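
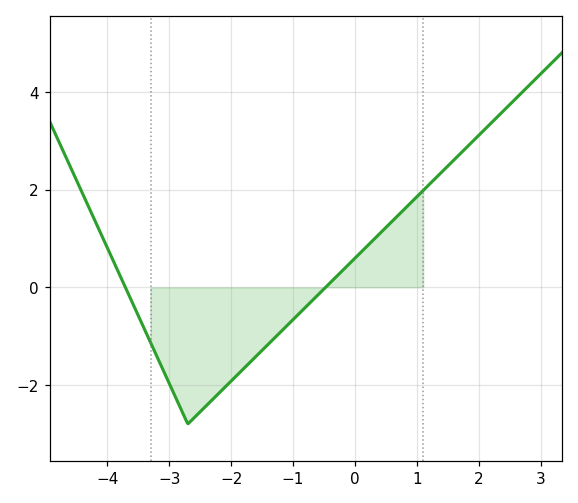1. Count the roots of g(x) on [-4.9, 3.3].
2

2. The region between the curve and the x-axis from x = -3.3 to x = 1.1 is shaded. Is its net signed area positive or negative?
negative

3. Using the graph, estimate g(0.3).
1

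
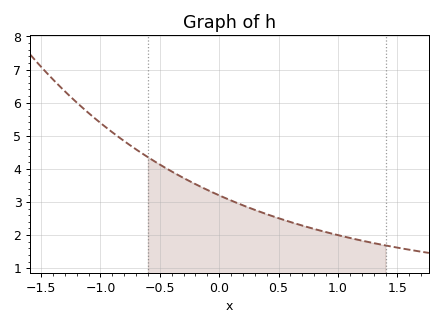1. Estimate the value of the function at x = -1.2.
6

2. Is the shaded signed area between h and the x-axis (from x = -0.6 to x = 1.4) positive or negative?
positive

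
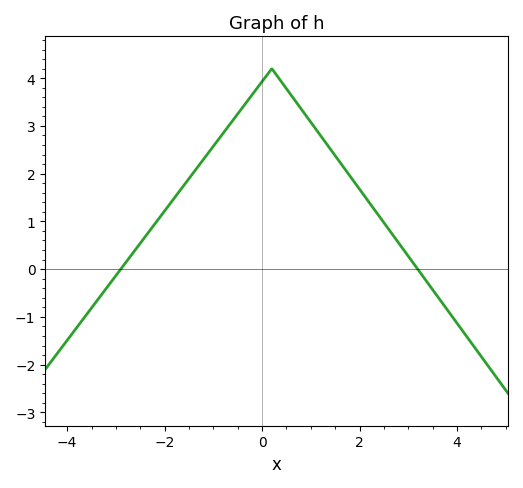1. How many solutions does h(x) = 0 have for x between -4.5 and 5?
2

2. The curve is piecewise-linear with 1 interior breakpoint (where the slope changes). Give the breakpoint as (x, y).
(0.2, 4.2)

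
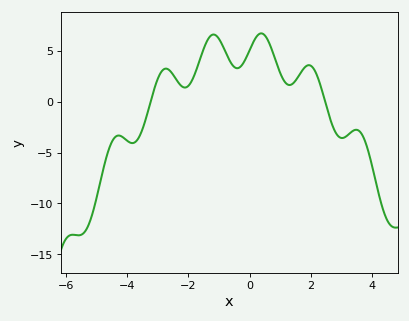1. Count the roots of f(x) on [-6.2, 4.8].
2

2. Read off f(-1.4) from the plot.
6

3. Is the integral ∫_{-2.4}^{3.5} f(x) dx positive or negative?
positive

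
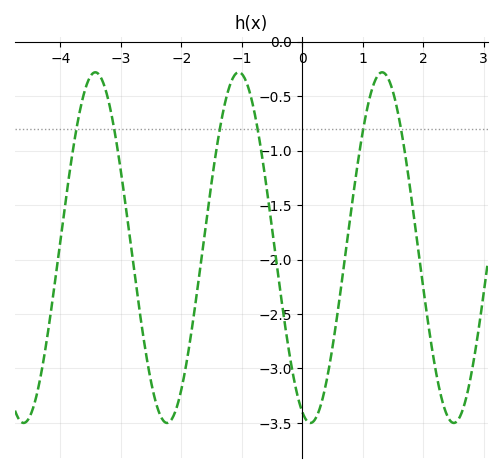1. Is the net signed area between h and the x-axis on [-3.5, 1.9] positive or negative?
negative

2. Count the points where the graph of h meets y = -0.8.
6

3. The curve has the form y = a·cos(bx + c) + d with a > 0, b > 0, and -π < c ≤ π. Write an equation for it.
y = 1.61cos(2.6x + 2.8) - 1.89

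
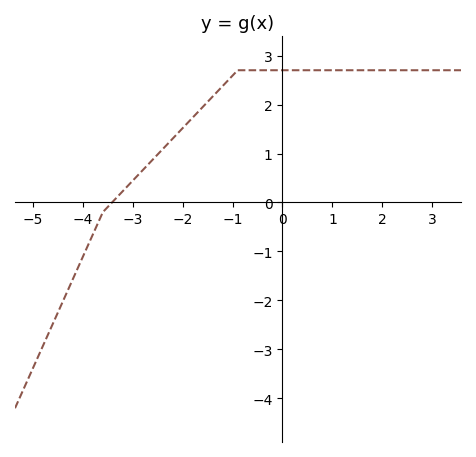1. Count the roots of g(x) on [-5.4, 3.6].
1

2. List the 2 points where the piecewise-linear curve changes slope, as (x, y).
(-3.6, -0.2); (-0.9, 2.7)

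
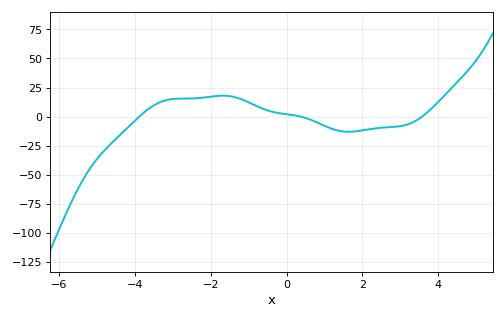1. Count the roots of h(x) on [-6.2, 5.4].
3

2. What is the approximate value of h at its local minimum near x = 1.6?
-13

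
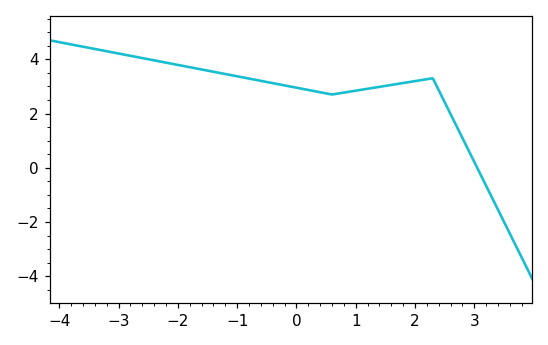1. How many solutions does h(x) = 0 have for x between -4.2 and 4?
1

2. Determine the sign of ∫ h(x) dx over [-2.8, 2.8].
positive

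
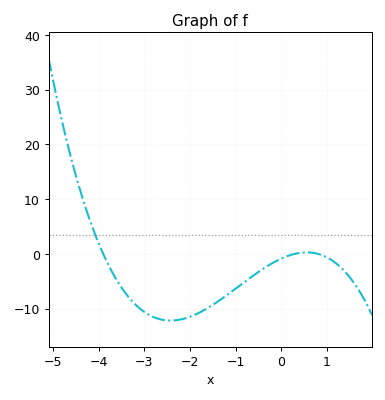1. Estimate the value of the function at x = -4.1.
4.05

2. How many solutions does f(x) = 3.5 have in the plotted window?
1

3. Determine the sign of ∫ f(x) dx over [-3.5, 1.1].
negative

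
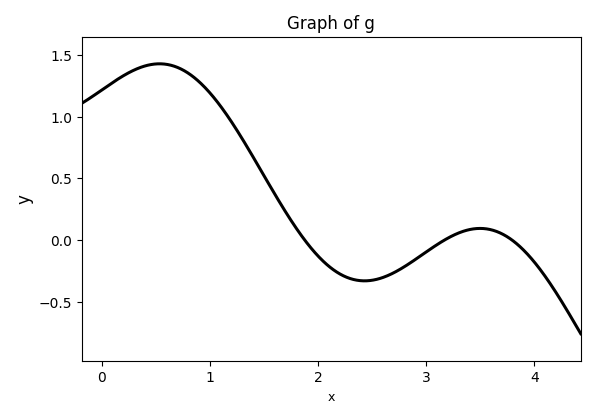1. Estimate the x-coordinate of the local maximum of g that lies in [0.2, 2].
0.5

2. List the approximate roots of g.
1.9, 3.2, 3.8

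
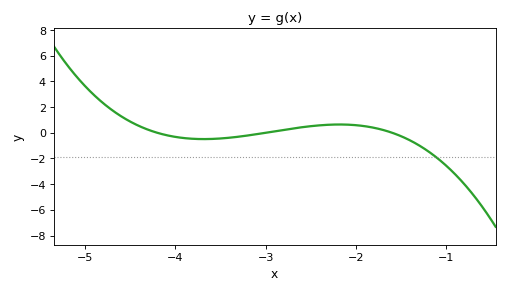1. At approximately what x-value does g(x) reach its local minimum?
-3.68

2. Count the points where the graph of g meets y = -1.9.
1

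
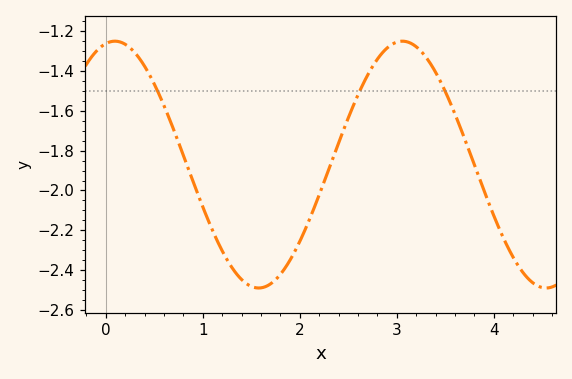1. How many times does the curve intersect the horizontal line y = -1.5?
3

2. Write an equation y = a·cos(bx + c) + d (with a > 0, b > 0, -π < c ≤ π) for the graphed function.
y = 0.62cos(2.1x - 0.2) - 1.87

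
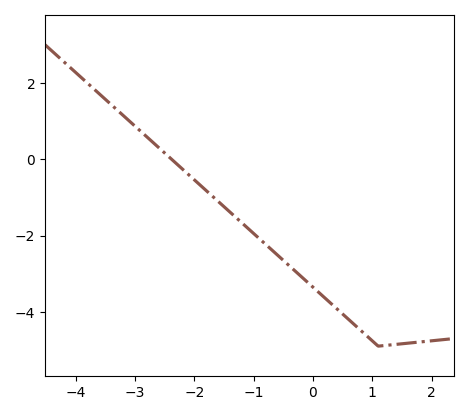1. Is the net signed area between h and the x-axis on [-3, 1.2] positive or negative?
negative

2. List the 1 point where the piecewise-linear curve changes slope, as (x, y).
(1.1, -4.9)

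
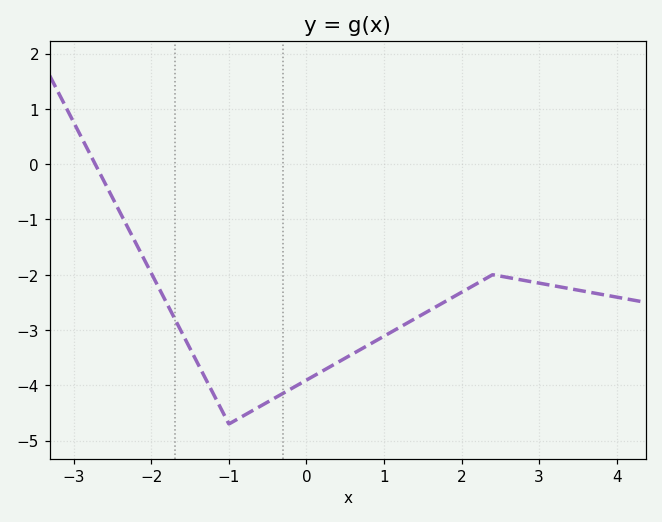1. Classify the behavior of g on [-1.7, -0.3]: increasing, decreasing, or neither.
neither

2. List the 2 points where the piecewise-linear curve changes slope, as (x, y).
(-1, -4.7); (2.4, -2)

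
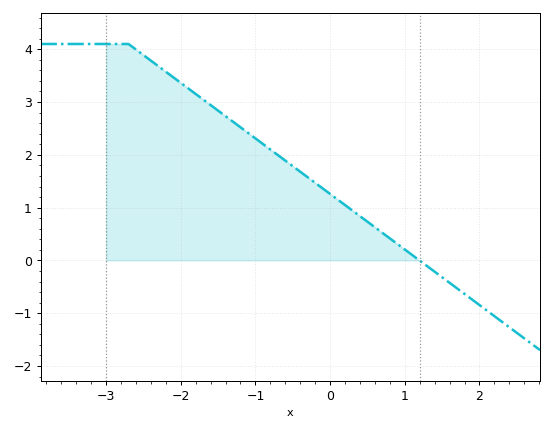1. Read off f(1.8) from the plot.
-0.635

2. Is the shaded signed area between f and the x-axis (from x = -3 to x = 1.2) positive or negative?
positive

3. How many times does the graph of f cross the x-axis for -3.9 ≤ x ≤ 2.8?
1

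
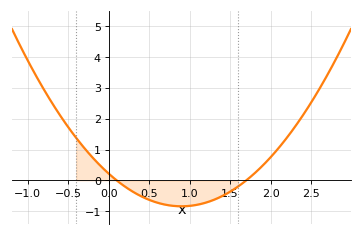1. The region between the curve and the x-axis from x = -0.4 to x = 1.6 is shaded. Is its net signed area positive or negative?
negative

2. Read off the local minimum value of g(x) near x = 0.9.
-0.8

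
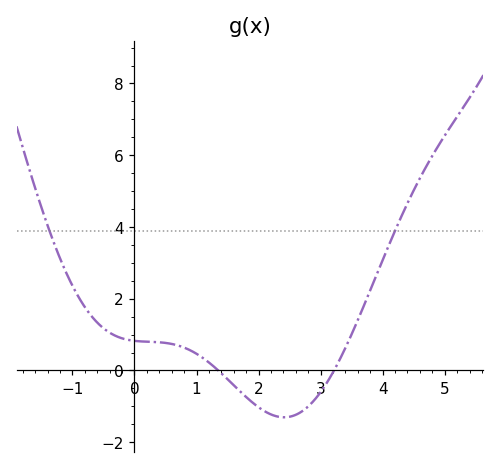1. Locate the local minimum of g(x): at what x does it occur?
2.4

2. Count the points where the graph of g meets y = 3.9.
2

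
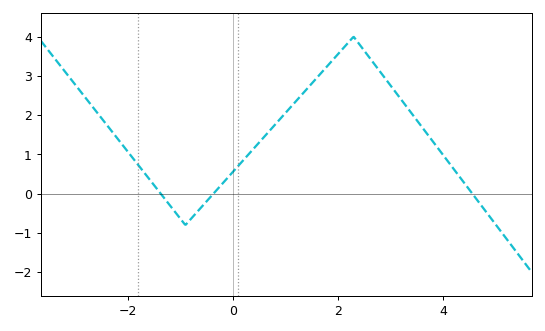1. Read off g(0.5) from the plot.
1.3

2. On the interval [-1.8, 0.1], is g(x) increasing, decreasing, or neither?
neither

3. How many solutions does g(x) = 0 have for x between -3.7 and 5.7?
3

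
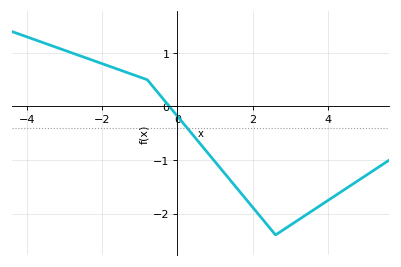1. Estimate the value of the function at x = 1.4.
-1.38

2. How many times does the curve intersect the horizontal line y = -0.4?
1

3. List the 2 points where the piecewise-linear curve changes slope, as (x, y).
(-0.8, 0.5); (2.6, -2.4)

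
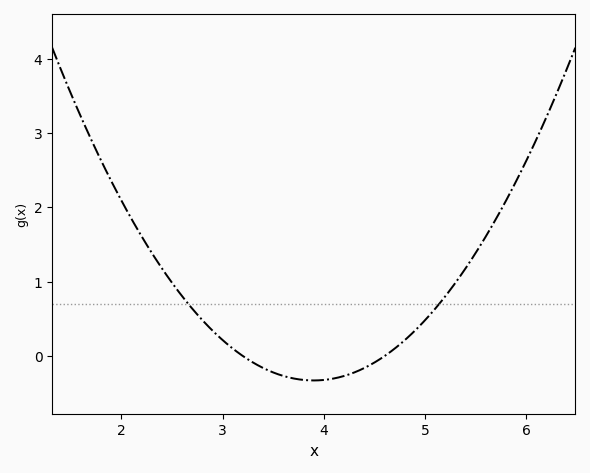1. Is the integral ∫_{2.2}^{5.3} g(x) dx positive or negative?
positive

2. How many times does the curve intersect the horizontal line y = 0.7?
2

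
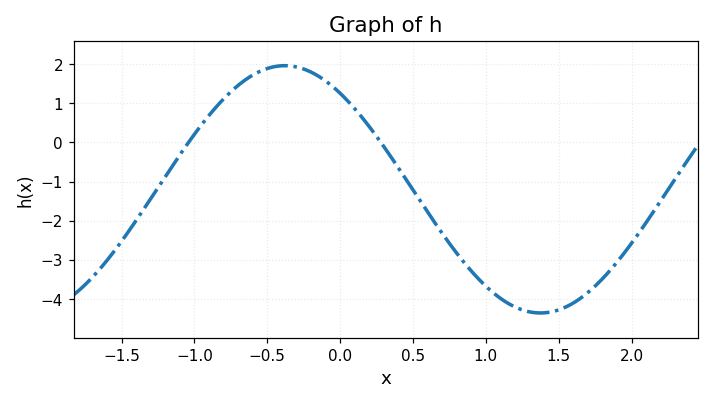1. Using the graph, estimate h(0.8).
-2.83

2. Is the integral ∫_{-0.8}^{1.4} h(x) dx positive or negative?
negative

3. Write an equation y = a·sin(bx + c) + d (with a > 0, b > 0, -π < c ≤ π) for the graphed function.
y = 3.16sin(1.79x + 2.25) - 1.2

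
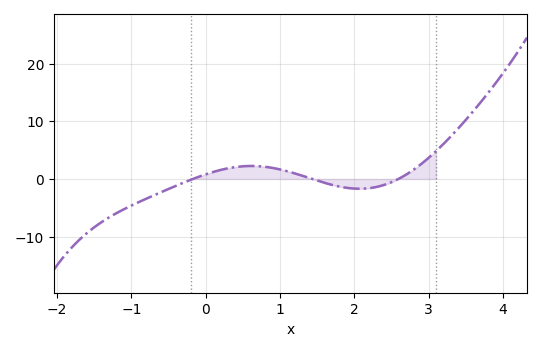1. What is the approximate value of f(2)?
-2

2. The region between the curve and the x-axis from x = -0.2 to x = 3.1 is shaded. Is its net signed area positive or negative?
positive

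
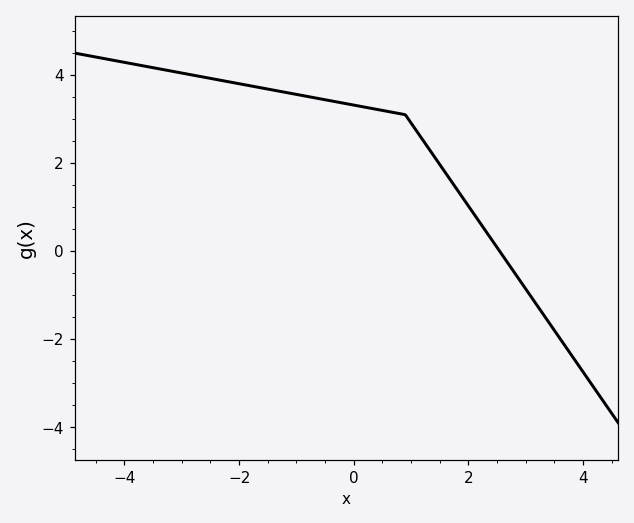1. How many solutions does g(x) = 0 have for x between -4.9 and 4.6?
1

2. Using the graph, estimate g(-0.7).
3.49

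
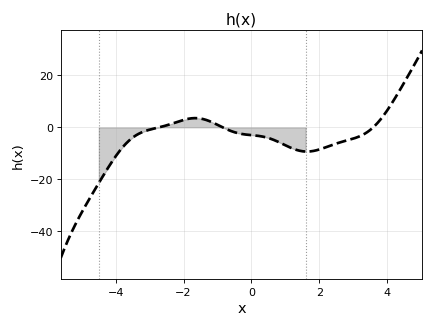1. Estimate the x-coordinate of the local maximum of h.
-1.6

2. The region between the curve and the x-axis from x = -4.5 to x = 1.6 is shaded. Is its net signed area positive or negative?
negative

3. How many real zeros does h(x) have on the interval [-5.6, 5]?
3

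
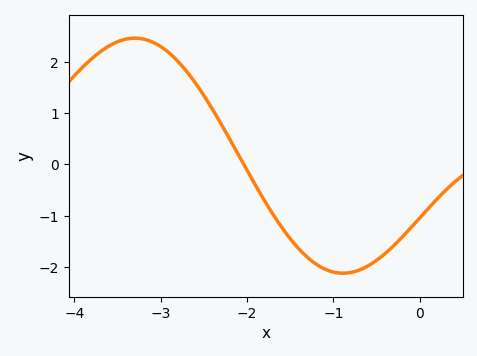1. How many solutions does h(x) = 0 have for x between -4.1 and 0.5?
1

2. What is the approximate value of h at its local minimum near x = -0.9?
-2.1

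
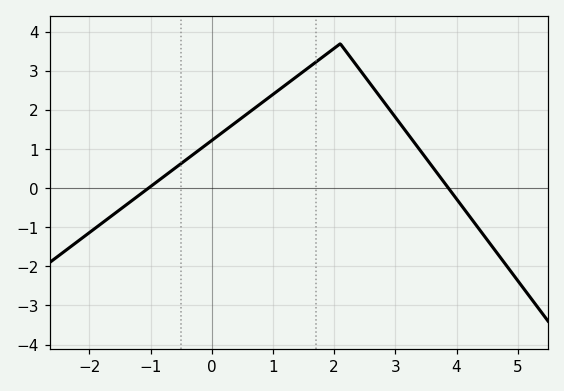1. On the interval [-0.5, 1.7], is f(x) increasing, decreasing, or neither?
increasing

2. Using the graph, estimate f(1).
2.4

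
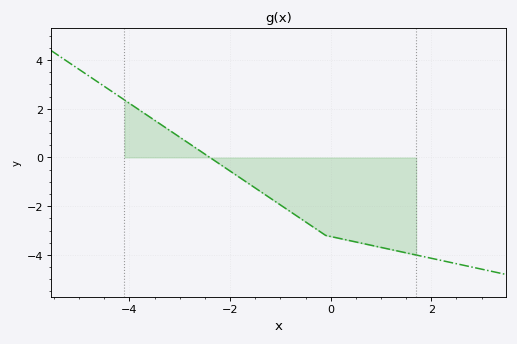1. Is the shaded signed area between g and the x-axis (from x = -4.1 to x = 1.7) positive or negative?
negative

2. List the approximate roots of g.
-2.4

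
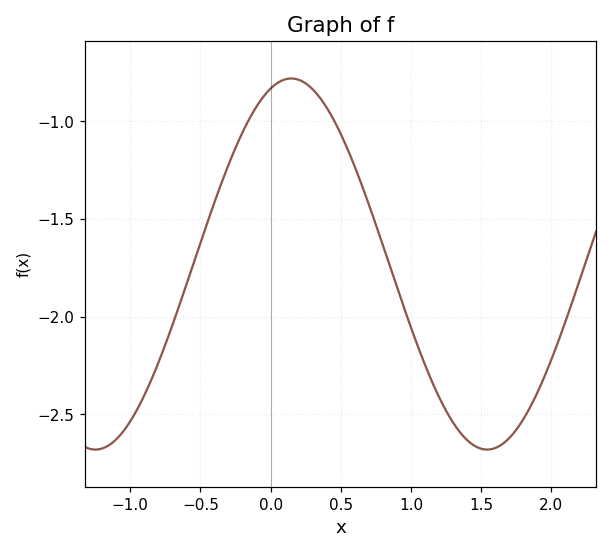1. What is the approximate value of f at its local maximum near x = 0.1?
-0.78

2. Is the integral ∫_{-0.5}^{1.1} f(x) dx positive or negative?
negative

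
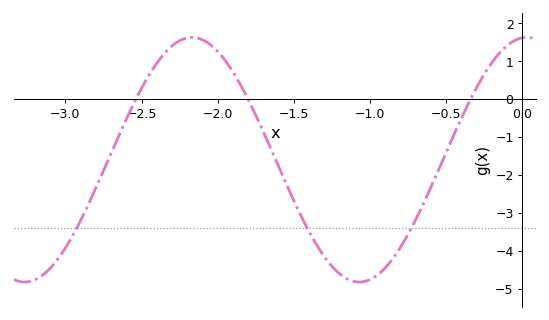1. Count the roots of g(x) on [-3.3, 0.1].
3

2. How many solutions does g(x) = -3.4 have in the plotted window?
3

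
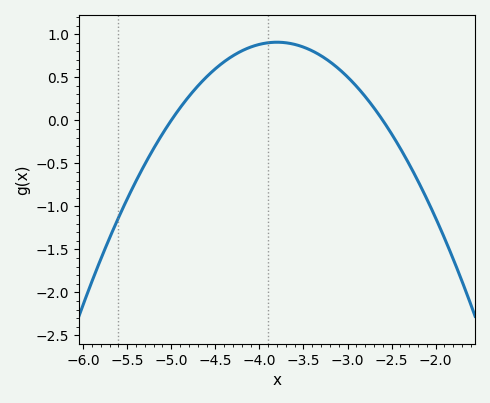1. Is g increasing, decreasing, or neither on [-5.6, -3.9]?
increasing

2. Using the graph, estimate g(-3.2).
0.7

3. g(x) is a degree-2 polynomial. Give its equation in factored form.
y = -0.63(x + 5)(x + 2.6)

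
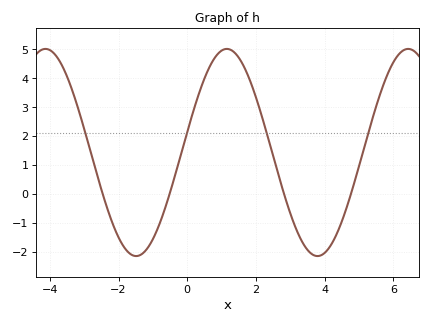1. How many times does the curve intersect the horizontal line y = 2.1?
4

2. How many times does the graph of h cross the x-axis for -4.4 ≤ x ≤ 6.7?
4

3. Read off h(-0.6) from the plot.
-0.3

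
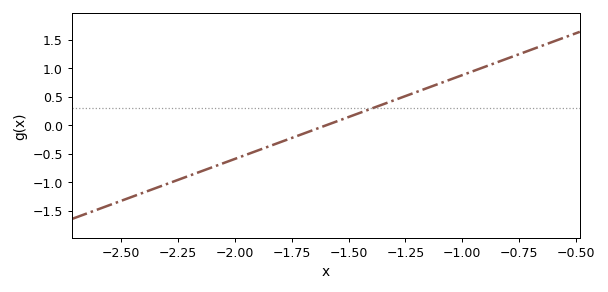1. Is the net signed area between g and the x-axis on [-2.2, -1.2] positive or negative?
negative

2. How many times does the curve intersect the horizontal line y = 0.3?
1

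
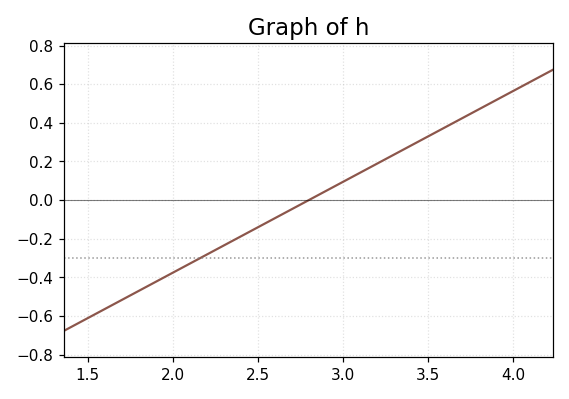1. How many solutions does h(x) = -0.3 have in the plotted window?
1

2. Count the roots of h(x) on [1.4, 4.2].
1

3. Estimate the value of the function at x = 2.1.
-0.329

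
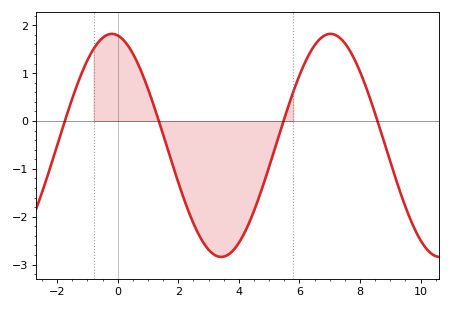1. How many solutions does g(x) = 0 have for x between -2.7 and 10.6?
4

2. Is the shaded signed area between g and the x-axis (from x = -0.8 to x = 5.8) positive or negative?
negative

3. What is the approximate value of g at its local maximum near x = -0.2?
1.82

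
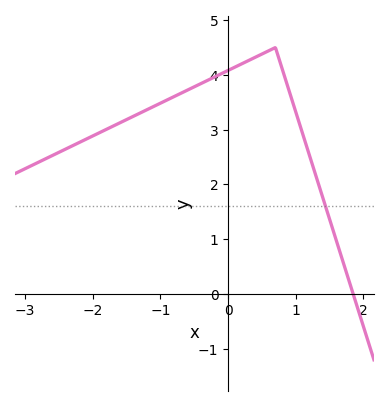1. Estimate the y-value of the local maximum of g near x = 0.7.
4.5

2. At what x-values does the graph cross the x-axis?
1.8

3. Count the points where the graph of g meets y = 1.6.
1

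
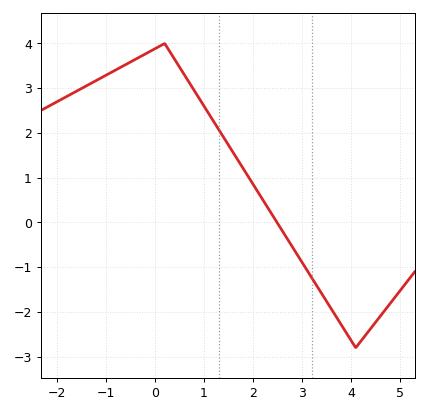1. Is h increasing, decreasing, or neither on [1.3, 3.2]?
decreasing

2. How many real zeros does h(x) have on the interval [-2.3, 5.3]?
1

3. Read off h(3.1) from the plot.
-1.1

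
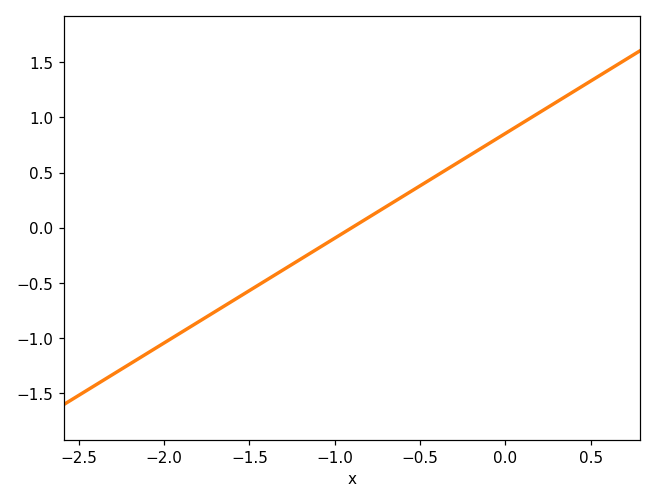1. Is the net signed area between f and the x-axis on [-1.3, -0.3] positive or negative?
positive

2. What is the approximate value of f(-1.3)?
-0.4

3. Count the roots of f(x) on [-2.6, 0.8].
1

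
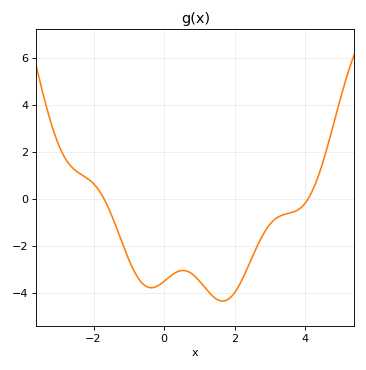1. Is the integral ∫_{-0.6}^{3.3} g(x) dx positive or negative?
negative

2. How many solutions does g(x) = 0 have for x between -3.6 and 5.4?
2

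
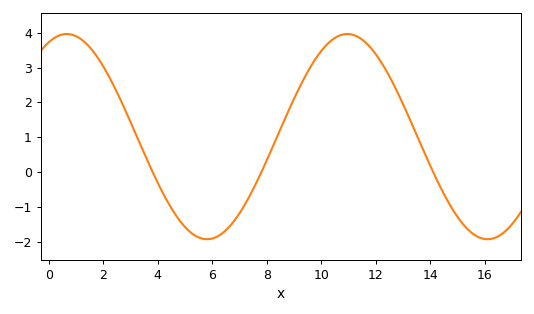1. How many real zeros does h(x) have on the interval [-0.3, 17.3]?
3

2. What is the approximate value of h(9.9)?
3.4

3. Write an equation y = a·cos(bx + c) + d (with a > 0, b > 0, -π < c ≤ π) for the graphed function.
y = 2.94cos(0.61x - 0.4) + 1.02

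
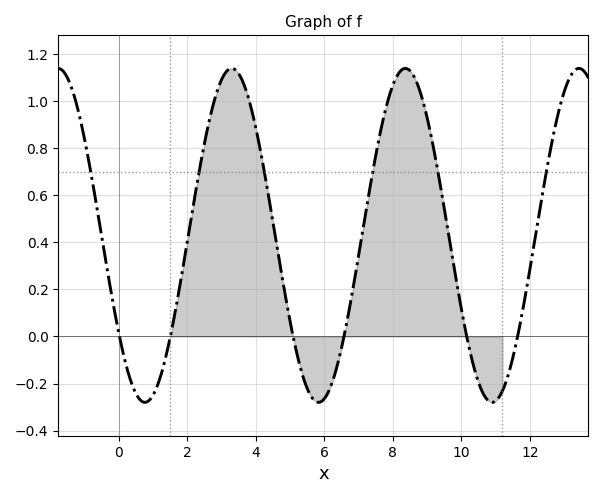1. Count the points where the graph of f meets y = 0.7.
6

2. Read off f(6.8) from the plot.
0.171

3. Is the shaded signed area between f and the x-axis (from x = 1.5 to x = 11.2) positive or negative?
positive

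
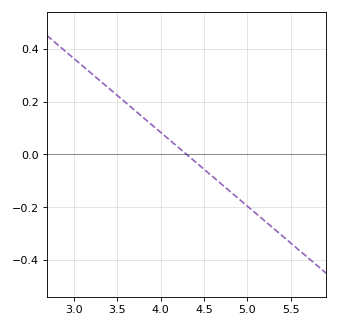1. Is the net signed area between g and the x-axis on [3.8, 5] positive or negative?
negative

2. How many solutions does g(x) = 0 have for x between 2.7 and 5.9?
1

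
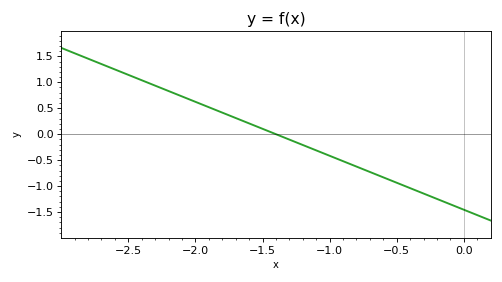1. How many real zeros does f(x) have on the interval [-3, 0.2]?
1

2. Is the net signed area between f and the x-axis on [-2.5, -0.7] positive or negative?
positive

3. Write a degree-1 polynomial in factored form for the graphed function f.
y = -1.04(x + 1.4)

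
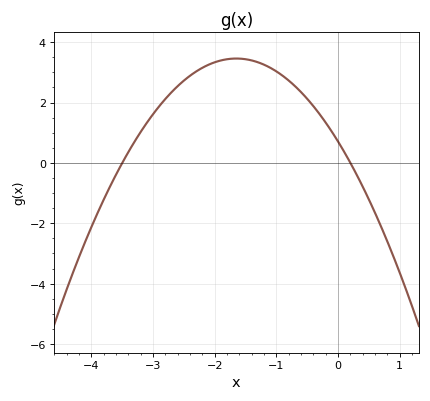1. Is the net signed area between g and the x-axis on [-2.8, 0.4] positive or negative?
positive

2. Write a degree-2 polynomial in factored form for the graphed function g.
y = -1.01(x + 3.5)(x - 0.2)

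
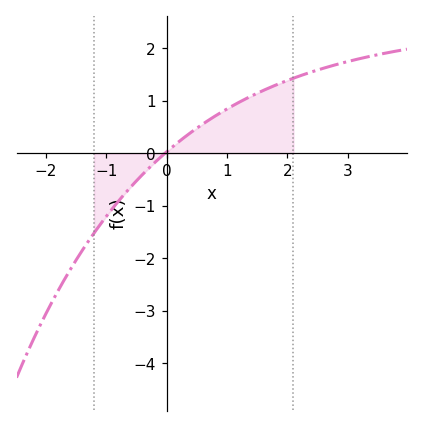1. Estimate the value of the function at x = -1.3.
-1.7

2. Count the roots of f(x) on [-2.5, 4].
1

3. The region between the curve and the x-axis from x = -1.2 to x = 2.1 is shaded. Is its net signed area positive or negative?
positive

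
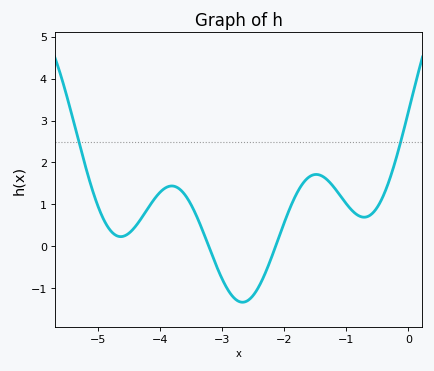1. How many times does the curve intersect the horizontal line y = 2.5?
2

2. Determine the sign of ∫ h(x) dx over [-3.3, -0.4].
positive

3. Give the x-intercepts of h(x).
-3.2, -2.1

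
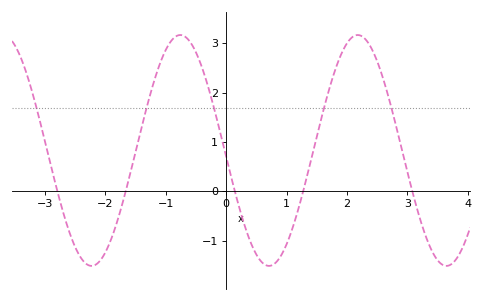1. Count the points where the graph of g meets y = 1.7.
5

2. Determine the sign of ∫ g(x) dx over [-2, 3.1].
positive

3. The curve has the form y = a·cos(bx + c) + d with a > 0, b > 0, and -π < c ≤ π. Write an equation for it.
y = 2.34cos(2.14x + 1.62) + 0.83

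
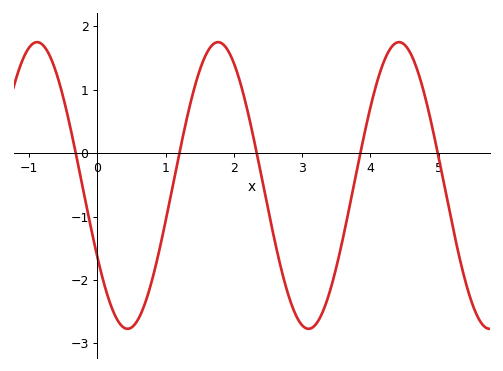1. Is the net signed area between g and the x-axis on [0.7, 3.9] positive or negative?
negative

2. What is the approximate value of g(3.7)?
-0.812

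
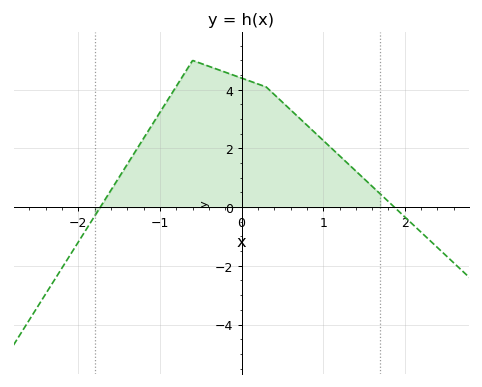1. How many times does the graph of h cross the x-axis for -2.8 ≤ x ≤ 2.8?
2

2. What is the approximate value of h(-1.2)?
2.35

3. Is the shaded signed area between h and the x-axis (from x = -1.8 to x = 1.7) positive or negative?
positive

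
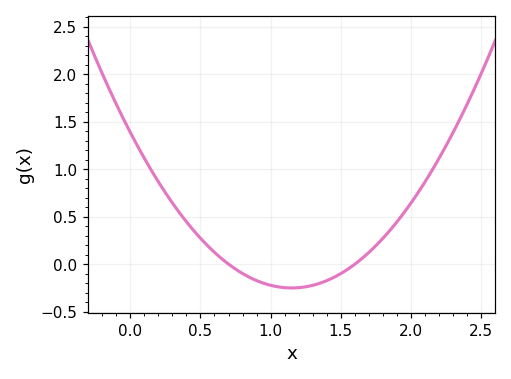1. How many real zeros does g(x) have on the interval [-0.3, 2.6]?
2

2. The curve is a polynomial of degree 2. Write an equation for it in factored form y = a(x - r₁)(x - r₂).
y = 1.24(x - 0.7)(x - 1.6)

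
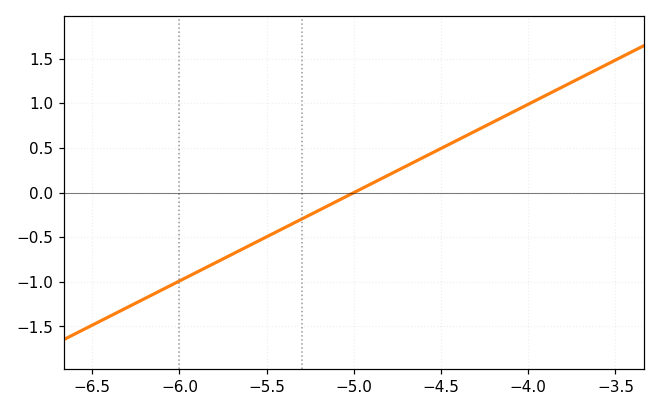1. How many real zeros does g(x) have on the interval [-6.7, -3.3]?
1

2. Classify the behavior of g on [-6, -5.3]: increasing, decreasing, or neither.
increasing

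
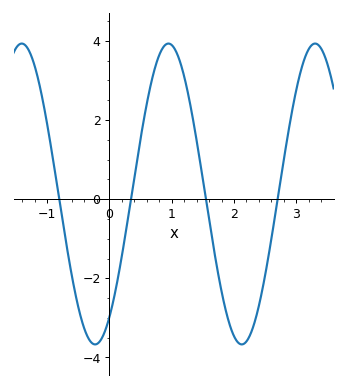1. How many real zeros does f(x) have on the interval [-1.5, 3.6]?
4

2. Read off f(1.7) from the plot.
-1.48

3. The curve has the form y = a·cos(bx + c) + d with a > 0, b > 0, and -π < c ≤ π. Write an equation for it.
y = 3.8cos(2.67x - 2.53) + 0.13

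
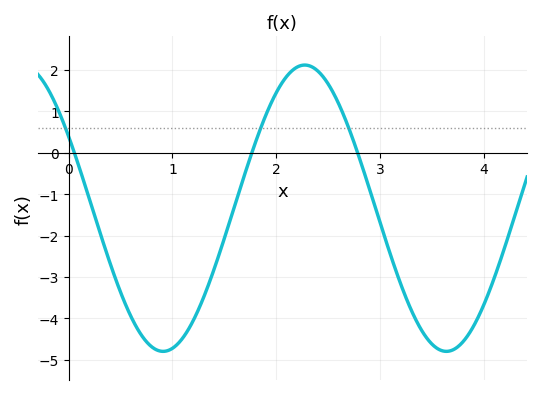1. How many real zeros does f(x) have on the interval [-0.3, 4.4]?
3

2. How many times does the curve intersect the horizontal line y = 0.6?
3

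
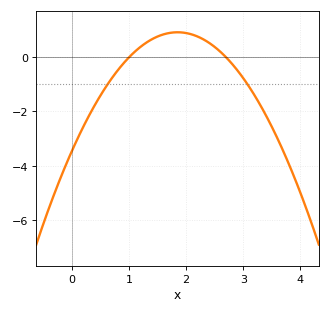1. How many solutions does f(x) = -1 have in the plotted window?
2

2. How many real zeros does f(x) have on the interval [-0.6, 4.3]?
2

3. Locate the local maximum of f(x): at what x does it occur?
1.8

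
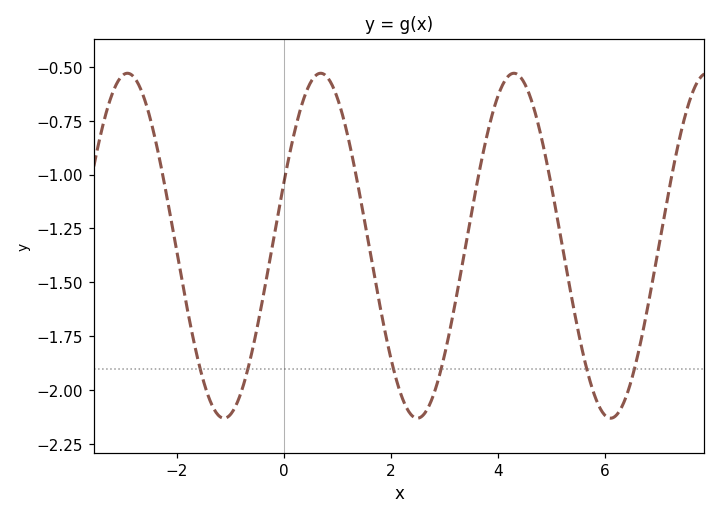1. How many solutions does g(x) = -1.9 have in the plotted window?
6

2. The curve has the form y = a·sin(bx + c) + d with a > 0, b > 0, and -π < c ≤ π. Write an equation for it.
y = 0.8sin(1.74x + 0.382) - 1.33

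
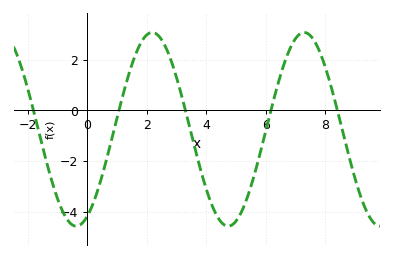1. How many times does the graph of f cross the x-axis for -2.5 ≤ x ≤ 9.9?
5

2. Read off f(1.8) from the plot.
2.64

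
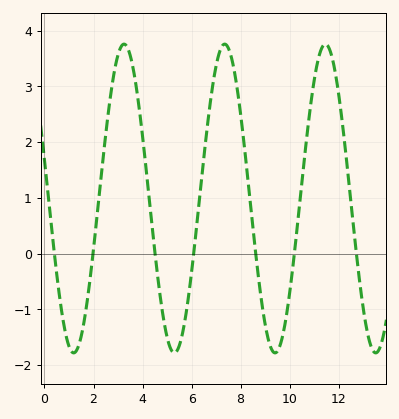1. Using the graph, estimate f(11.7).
3.6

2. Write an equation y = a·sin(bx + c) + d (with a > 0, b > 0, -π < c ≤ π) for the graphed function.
y = 2.77sin(1.5x + 2.9) + 0.99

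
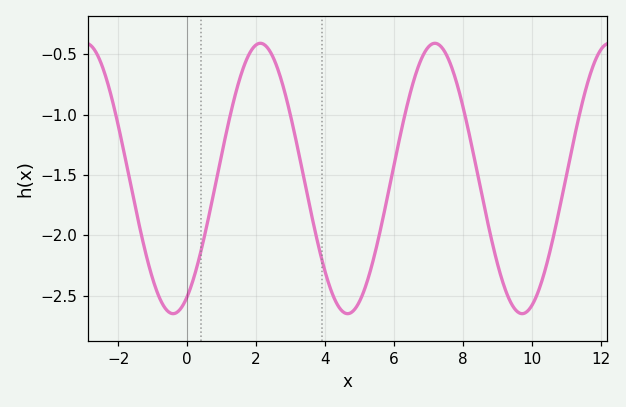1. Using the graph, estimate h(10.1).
-2.53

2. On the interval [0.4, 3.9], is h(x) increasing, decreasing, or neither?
neither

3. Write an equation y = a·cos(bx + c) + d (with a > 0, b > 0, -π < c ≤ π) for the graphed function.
y = 1.12cos(1.24x - 2.63) - 1.53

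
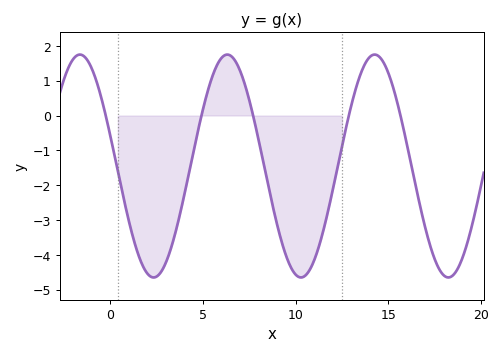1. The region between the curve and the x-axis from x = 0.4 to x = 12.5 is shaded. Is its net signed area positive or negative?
negative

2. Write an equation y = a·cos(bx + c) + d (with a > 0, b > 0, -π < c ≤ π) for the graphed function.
y = 3.2cos(0.79x + 1.3) - 1.45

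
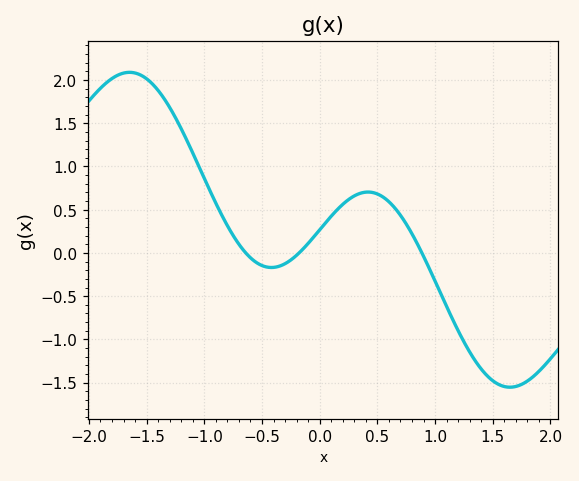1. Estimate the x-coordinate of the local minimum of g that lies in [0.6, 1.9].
1.65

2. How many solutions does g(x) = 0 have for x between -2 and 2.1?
3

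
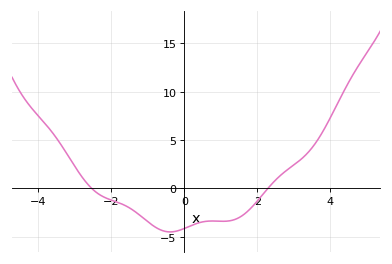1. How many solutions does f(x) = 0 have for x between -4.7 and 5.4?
2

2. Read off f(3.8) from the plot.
6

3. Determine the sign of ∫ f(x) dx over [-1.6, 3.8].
negative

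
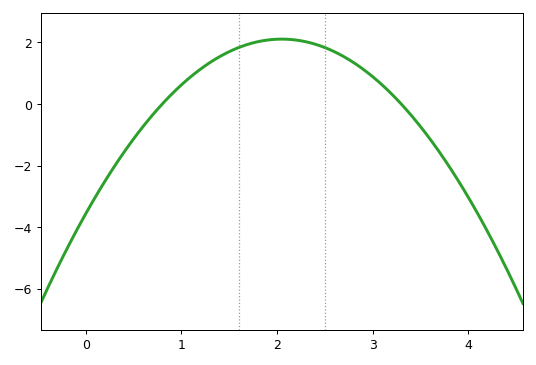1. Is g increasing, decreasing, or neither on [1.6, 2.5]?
neither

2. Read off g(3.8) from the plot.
-2.02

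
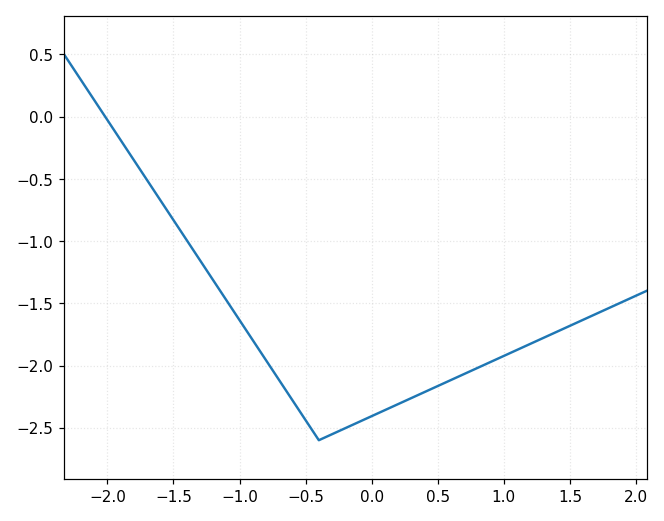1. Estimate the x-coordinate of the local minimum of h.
-0.399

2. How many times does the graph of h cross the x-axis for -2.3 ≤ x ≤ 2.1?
1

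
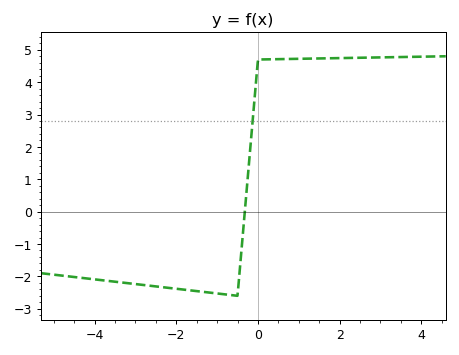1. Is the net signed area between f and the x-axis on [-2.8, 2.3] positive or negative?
positive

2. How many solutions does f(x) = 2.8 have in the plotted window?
1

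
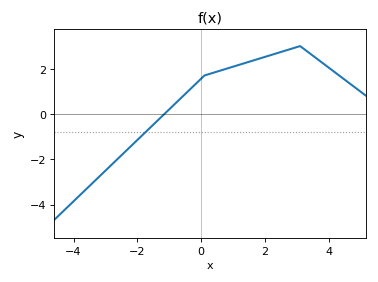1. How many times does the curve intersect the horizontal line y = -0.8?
1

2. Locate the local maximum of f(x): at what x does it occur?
3.1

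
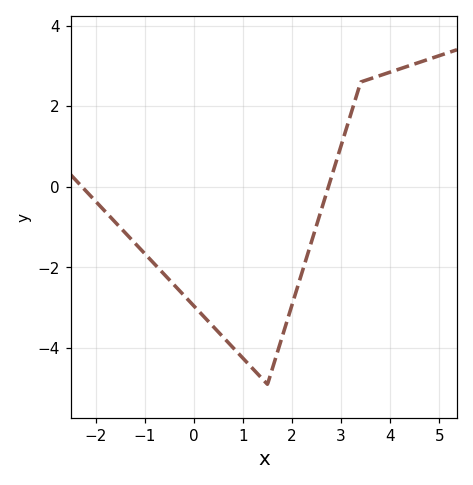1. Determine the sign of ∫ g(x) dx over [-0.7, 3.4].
negative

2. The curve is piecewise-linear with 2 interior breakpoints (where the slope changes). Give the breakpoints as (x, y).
(1.5, -4.9); (3.4, 2.6)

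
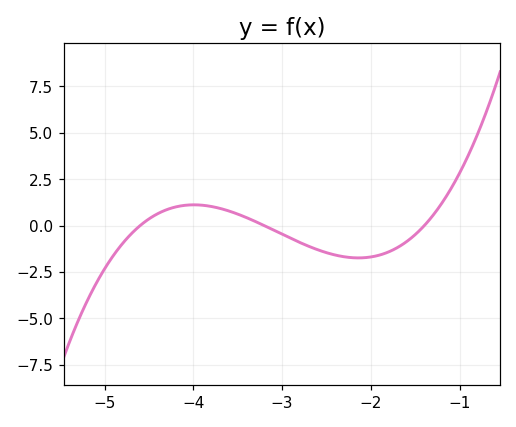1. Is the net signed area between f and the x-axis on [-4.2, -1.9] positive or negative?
negative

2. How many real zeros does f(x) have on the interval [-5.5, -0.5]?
3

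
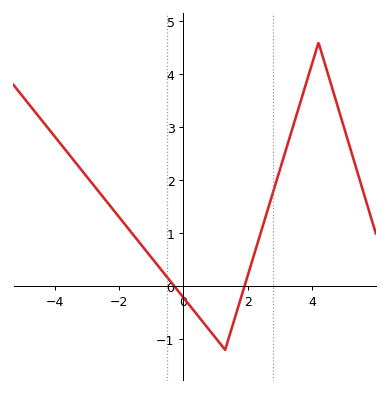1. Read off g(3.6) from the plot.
3.4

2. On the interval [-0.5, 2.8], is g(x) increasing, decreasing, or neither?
neither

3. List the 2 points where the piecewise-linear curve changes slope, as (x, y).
(1.3, -1.2); (4.2, 4.6)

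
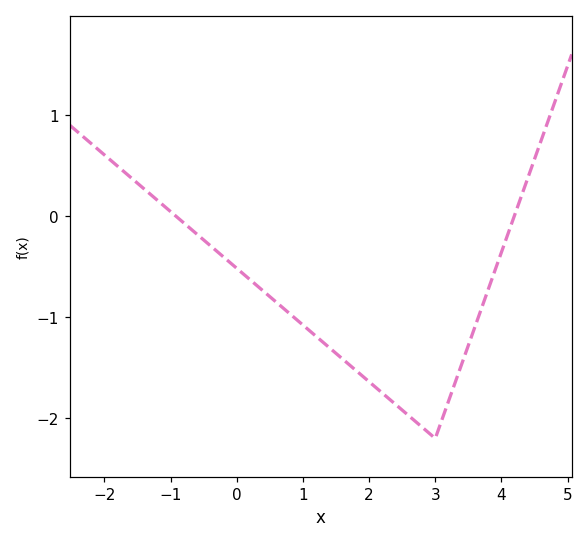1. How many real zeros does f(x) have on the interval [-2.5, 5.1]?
2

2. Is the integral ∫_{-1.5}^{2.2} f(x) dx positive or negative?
negative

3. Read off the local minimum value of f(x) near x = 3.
-2.2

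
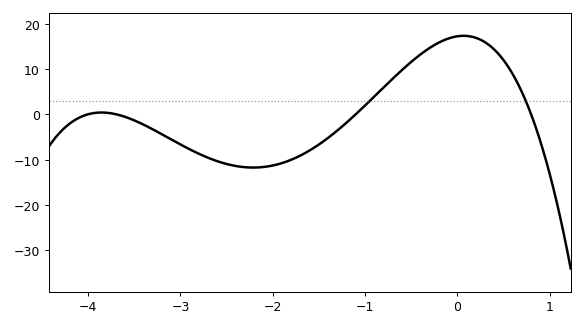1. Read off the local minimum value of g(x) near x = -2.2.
-11.8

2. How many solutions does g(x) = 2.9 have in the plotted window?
2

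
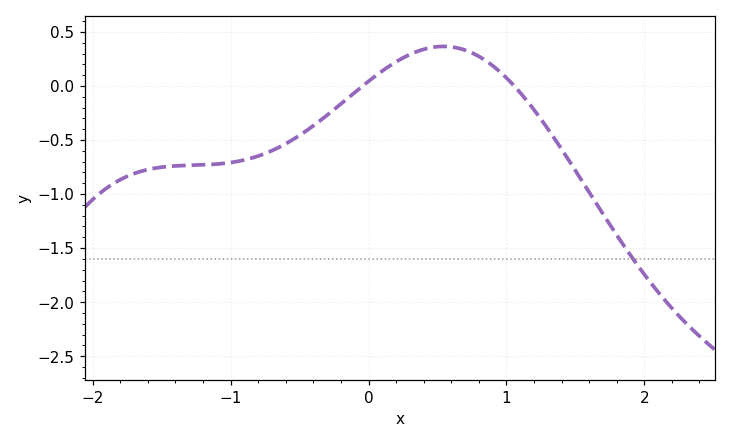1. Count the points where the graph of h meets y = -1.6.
1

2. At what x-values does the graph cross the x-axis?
-0.042, 1.06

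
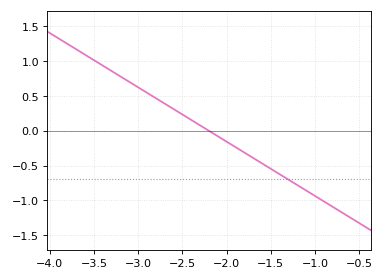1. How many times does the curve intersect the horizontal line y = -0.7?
1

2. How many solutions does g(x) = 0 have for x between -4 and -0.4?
1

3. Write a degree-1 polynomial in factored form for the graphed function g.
y = -0.78(x + 2.2)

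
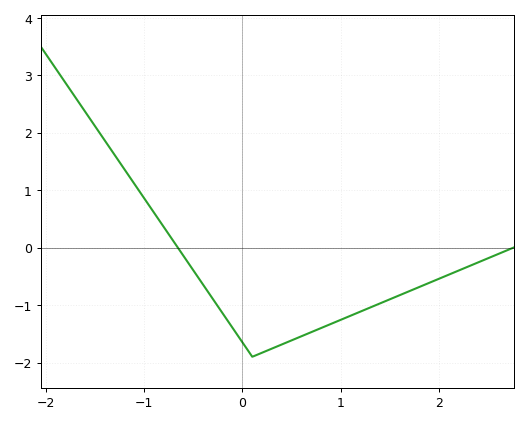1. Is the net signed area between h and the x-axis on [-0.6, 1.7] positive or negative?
negative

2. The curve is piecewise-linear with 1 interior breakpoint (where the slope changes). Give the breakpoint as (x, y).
(0.1, -1.9)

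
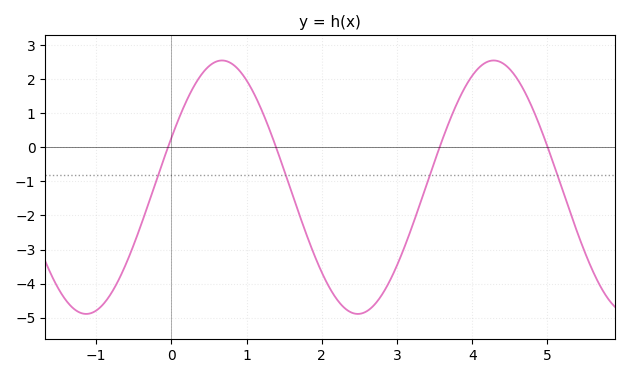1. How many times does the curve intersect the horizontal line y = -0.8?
4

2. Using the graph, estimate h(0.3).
1.8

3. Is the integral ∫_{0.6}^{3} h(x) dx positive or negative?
negative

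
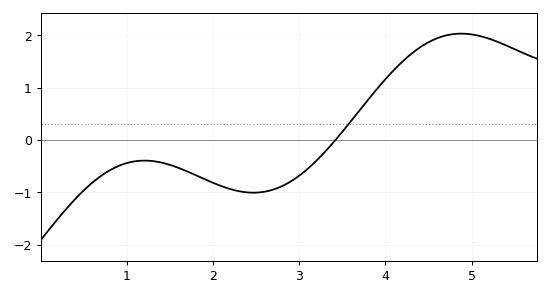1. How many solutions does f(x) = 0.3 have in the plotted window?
1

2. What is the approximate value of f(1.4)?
-0.4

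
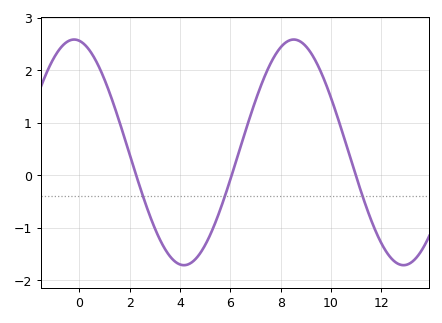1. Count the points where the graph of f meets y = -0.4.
3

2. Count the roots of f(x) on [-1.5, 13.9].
3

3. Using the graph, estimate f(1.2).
1.58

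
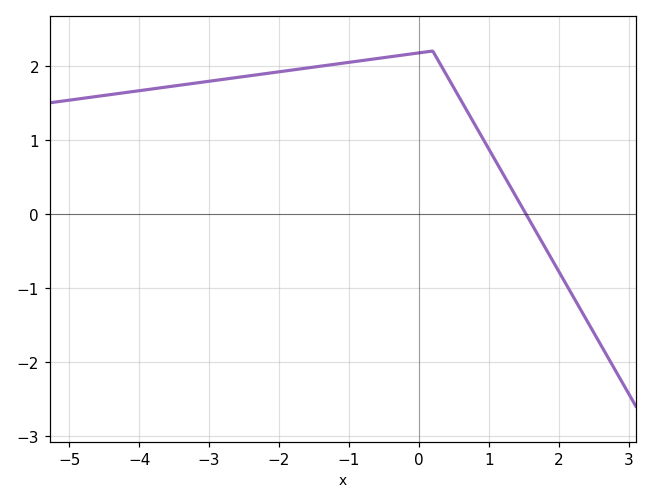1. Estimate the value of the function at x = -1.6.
2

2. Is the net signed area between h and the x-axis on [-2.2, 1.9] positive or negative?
positive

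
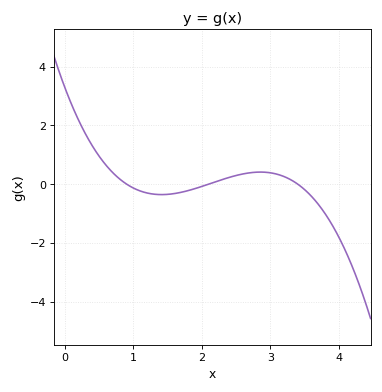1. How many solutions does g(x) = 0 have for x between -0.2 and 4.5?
3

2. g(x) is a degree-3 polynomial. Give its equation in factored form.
y = -0.51(x - 0.9)(x - 2.1)(x - 3.4)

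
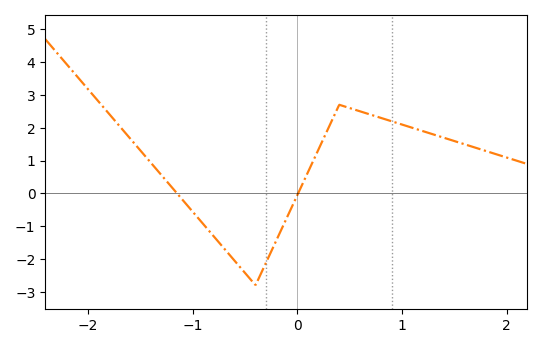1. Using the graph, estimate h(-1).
-0.562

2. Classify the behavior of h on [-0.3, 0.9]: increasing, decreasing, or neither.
neither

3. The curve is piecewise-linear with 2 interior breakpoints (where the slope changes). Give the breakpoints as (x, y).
(-0.4, -2.8); (0.4, 2.7)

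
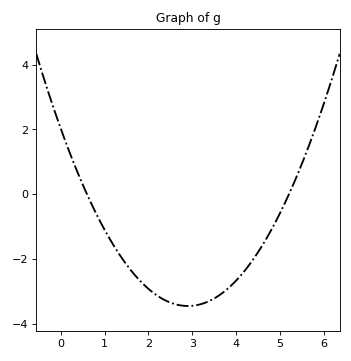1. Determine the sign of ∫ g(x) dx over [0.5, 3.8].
negative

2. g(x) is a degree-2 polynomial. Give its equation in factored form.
y = 0.65(x - 0.6)(x - 5.2)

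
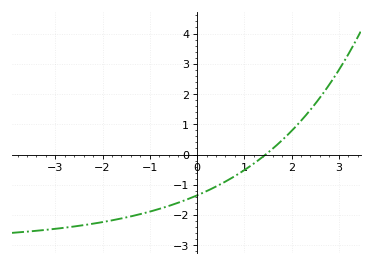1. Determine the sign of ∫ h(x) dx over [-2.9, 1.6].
negative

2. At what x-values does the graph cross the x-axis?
1.5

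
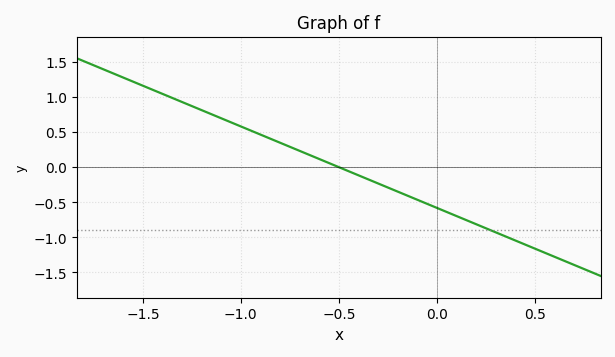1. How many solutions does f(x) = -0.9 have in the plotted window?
1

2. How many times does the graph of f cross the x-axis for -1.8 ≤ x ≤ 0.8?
1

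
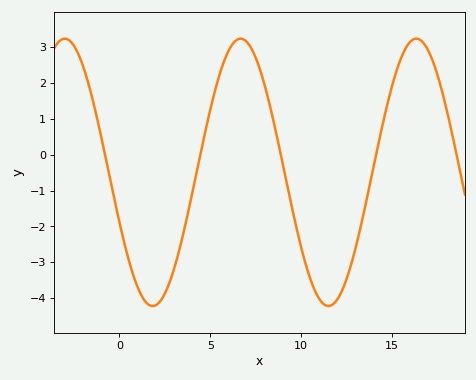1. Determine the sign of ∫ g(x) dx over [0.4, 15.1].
negative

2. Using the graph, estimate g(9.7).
-1.95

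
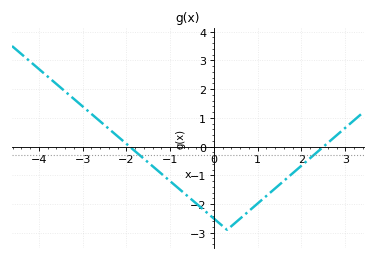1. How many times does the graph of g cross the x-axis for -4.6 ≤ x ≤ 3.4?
2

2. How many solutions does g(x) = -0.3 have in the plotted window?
2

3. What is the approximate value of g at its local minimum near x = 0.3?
-2.9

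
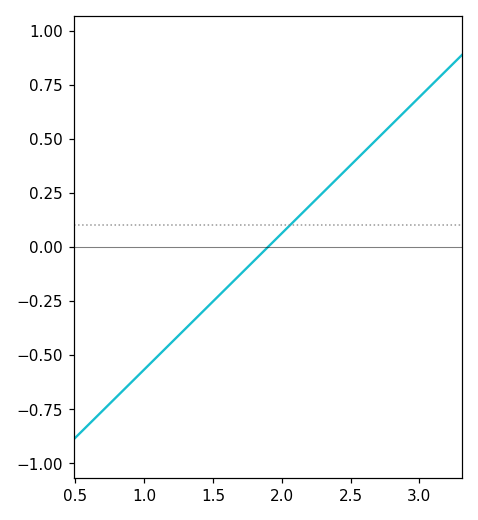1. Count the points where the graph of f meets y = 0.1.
1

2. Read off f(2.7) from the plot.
0.5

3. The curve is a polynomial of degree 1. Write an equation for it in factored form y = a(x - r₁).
y = 0.63(x - 1.9)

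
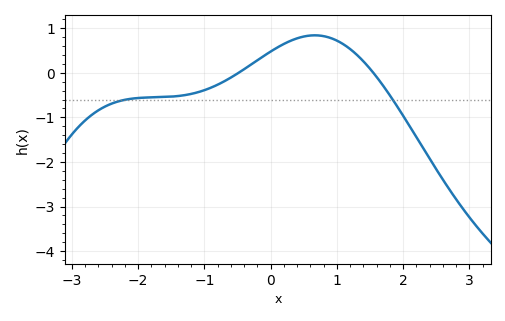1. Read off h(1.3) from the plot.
0.4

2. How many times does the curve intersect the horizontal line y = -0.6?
2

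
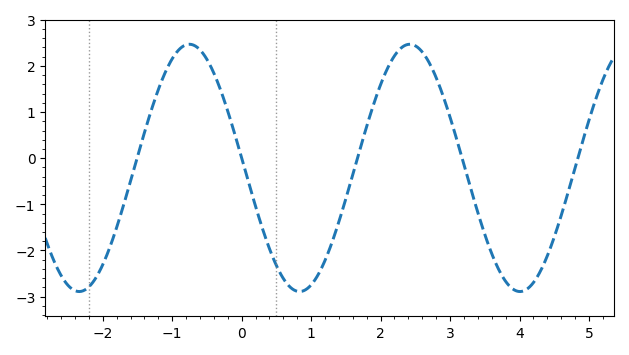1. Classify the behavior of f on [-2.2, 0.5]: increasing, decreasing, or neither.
neither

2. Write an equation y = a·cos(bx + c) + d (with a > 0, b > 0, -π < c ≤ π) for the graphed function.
y = 2.68cos(1.98x + 1.49) - 0.21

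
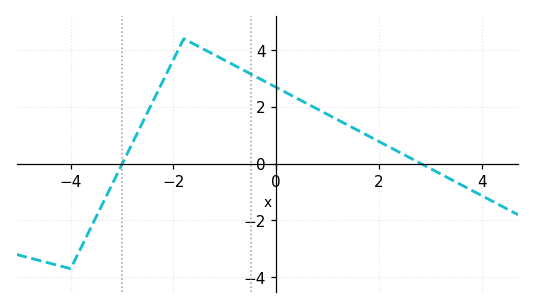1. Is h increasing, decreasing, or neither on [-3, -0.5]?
neither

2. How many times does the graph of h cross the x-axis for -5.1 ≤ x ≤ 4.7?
2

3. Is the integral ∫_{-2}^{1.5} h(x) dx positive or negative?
positive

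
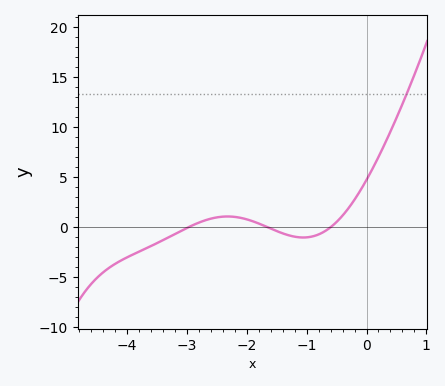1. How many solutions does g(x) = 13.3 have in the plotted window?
1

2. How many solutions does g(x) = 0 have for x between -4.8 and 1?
3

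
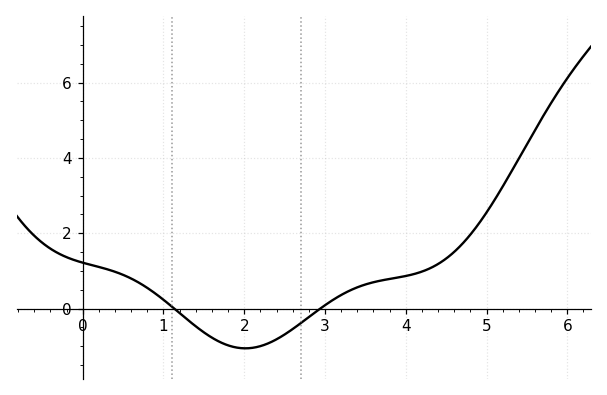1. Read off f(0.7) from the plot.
0.681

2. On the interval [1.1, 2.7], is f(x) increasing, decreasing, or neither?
neither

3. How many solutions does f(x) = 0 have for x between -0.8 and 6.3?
2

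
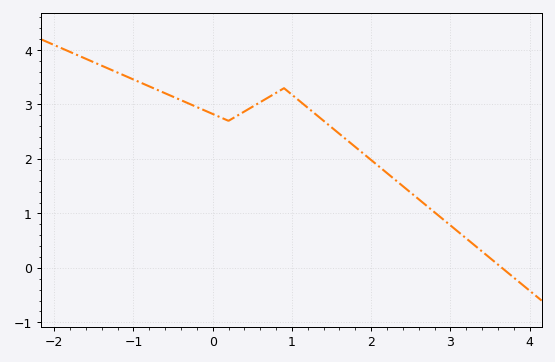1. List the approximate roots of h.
3.65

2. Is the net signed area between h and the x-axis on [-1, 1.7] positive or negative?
positive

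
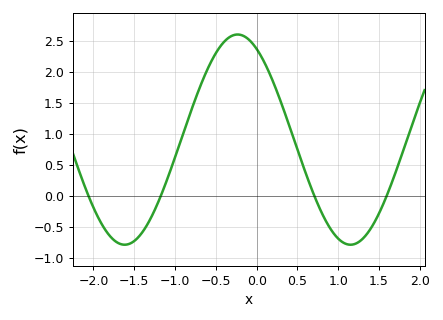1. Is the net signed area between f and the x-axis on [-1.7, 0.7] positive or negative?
positive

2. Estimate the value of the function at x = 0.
2.38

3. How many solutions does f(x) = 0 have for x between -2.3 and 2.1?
4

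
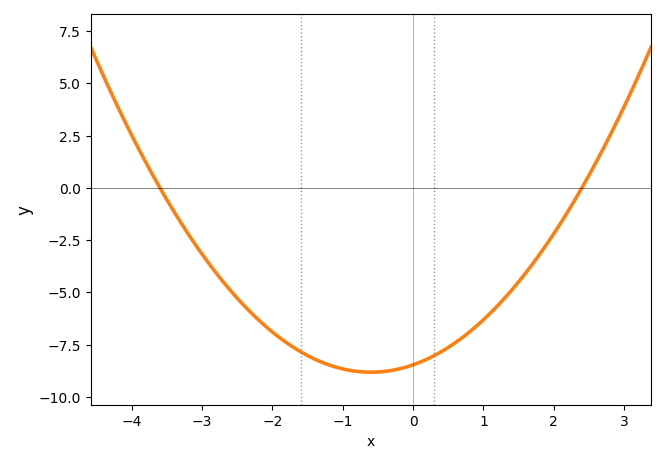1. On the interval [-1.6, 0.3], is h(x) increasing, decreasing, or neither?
neither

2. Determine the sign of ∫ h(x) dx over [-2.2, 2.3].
negative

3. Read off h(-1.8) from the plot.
-7.41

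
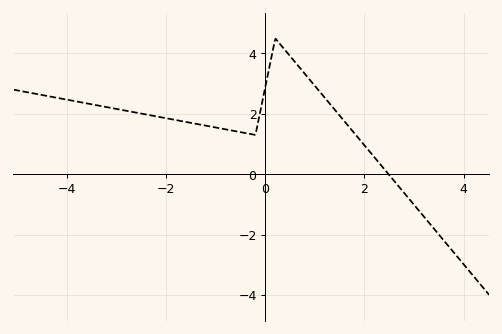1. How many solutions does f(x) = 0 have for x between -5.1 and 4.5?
1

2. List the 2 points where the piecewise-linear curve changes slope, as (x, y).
(-0.2, 1.3); (0.2, 4.5)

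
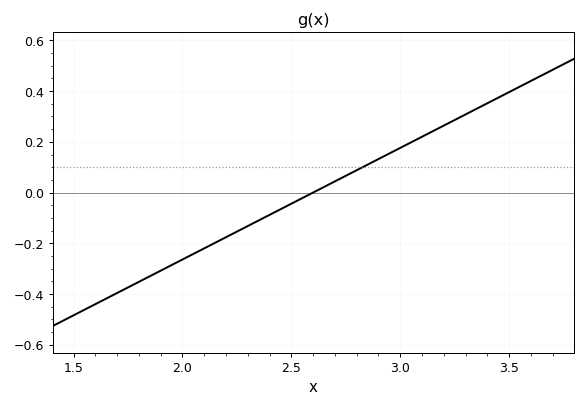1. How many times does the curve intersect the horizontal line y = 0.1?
1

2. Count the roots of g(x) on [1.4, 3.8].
1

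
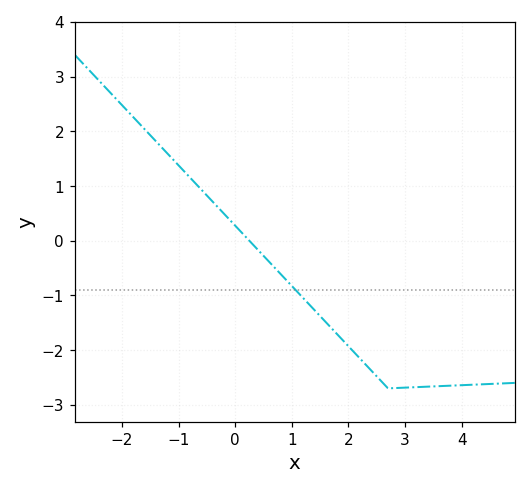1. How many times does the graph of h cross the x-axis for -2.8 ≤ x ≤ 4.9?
1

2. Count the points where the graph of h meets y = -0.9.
1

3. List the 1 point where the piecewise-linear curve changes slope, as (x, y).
(2.7, -2.7)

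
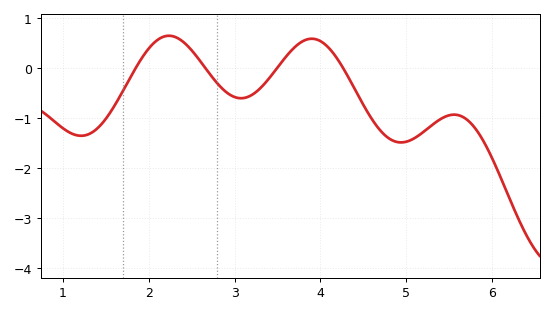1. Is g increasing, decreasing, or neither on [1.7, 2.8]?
neither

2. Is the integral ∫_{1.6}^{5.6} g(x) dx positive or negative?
negative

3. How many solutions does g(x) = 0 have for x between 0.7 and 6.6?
4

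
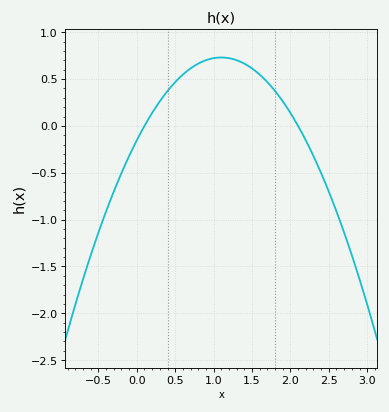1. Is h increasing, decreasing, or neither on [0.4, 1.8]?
neither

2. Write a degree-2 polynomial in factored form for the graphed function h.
y = -0.73(x - 0.1)(x - 2.1)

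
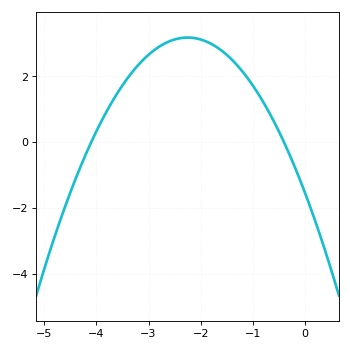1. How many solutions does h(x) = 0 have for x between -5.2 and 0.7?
2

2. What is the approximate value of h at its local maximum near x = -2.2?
3.2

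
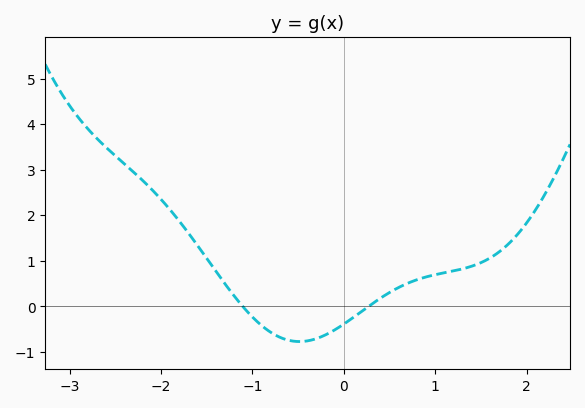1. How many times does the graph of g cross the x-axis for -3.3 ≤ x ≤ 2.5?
2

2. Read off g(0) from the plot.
-0.4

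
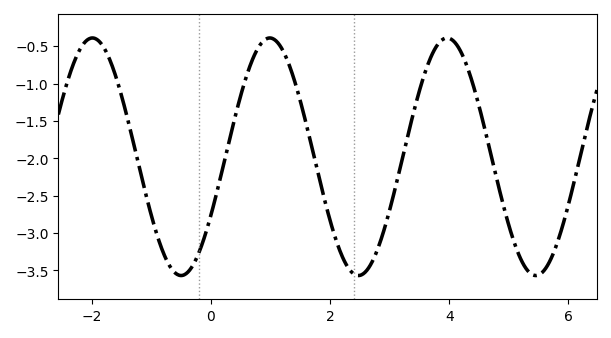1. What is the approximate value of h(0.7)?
-0.65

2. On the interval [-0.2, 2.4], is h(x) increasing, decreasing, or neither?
neither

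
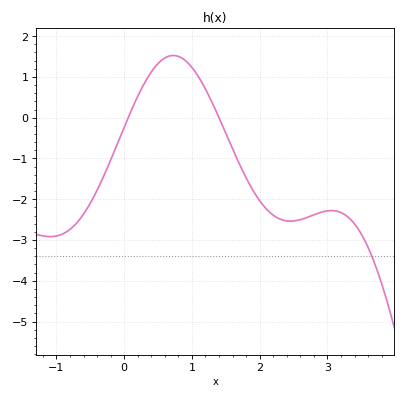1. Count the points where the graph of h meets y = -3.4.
1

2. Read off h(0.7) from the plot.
1.52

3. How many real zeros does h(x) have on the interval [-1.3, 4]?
2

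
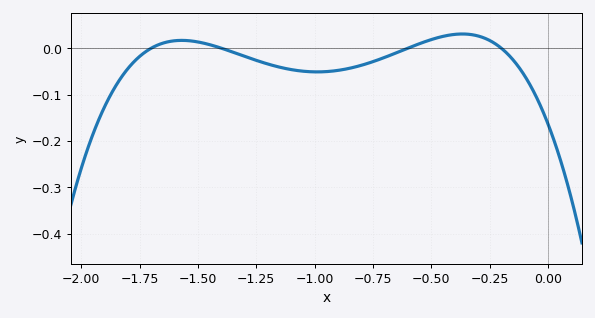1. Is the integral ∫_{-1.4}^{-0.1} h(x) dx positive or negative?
negative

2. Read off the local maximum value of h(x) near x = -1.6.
0.017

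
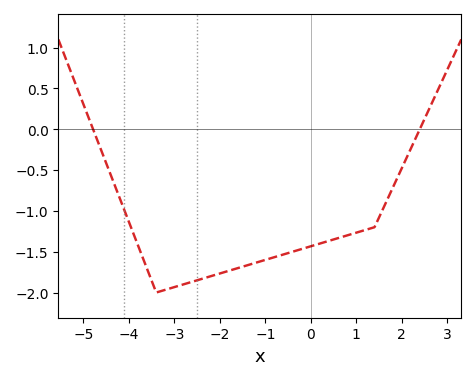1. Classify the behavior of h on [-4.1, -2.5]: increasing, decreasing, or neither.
neither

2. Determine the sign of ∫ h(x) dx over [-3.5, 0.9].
negative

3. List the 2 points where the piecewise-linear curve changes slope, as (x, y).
(-3.4, -2); (1.4, -1.2)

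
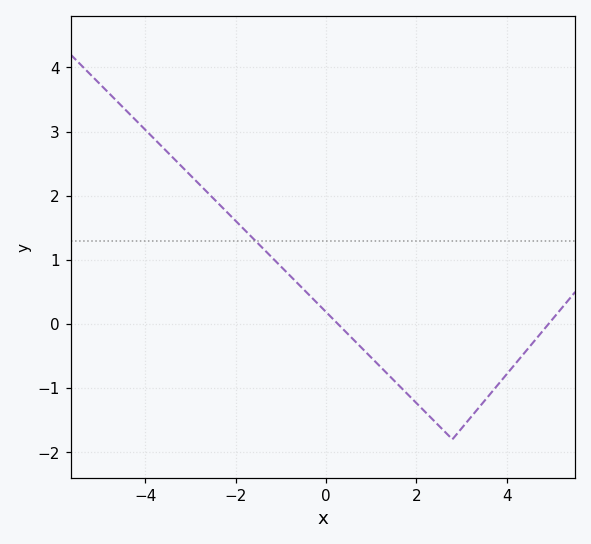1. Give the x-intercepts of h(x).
0.265, 4.93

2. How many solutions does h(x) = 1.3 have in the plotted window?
1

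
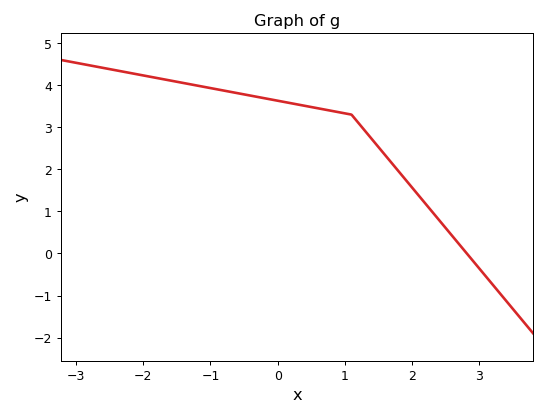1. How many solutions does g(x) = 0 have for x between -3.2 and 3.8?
1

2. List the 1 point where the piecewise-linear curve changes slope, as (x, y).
(1.1, 3.3)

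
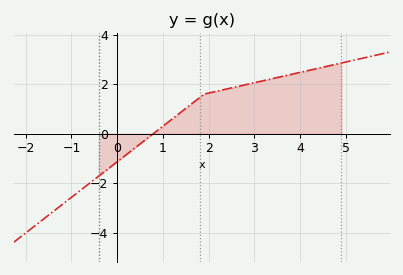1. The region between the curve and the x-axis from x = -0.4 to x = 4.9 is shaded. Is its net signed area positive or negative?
positive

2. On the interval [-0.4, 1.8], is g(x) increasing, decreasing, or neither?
increasing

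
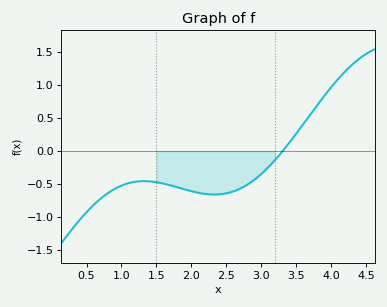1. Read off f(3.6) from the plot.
0.4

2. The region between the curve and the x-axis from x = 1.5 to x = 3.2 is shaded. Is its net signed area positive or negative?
negative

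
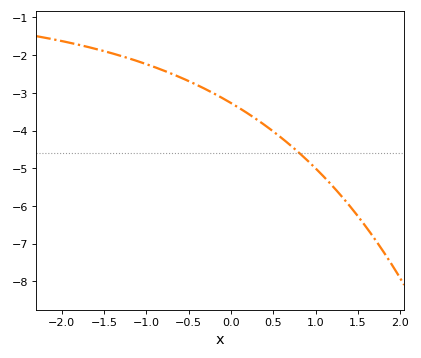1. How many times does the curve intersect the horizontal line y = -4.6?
1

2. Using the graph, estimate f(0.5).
-4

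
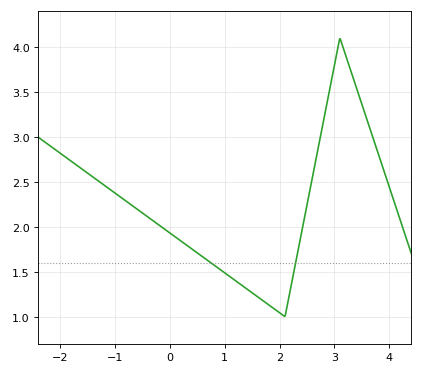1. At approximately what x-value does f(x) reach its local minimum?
2.1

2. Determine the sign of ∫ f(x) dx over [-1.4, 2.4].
positive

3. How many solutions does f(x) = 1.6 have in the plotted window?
2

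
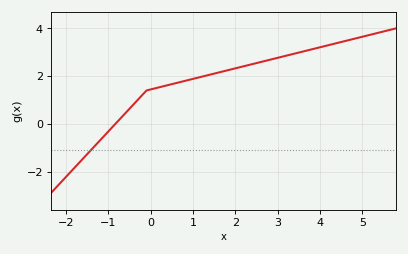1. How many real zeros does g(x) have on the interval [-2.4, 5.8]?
1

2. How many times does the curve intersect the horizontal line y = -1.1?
1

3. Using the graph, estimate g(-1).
-0.3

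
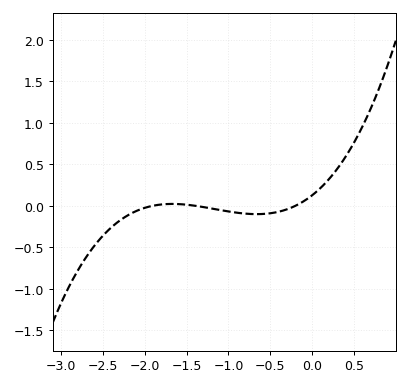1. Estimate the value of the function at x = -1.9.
0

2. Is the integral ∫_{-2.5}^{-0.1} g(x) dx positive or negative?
negative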